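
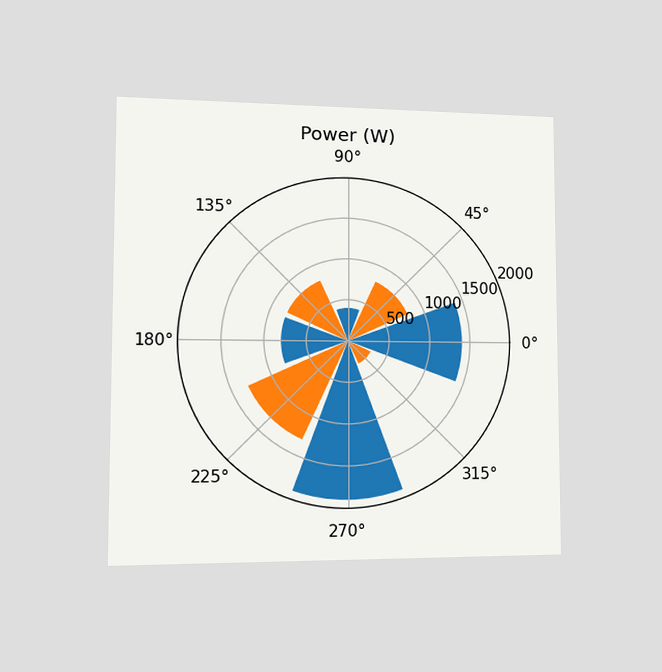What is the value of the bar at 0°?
1400W

The chart is viewed slightly from the left. The bar at 0° reaches 1400W on the radial axis.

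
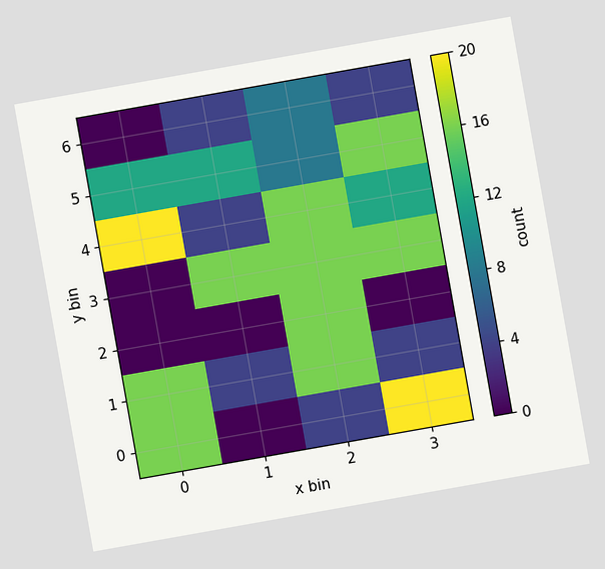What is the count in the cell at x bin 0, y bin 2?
0

The chart is tilted about 10° counter-clockwise. Matching the cell (0, 2) against the colorbar gives 0.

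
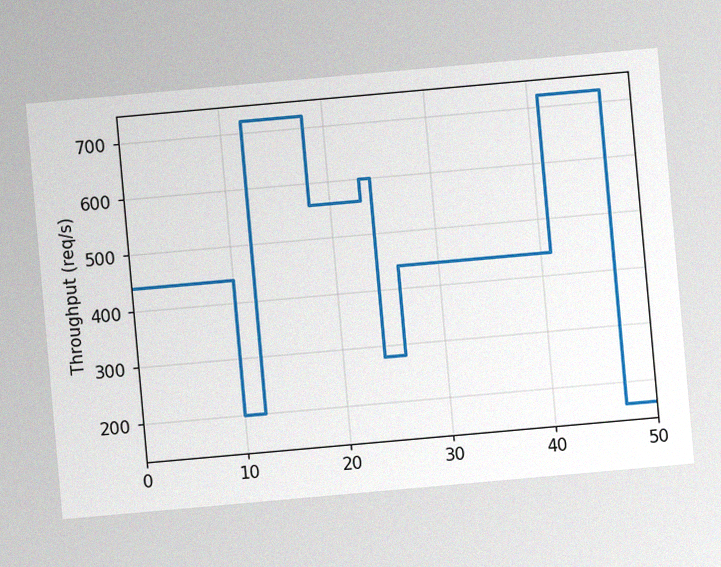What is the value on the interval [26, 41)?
The chart is tilted about 5° counter-clockwise, with some photo noise. On [26, 41) the step sits at 440req/s.

440req/s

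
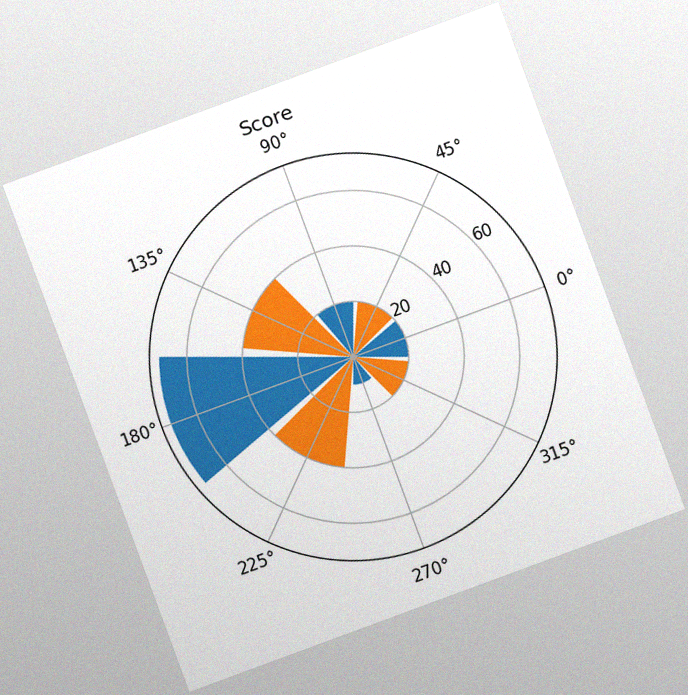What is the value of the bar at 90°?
The chart is tilted about 20° counter-clockwise, with some photo noise. The bar at 90° reaches 20 on the radial axis.

20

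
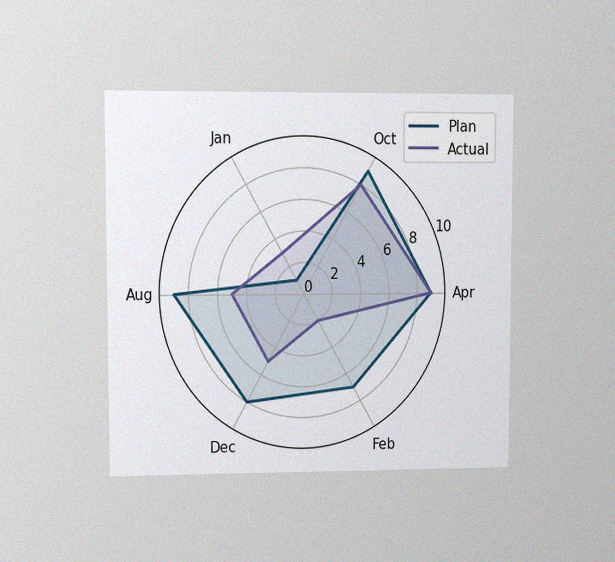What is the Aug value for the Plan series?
The chart is viewed at a slight angle, with some photo noise. On the Aug axis, Plan reaches 9.

9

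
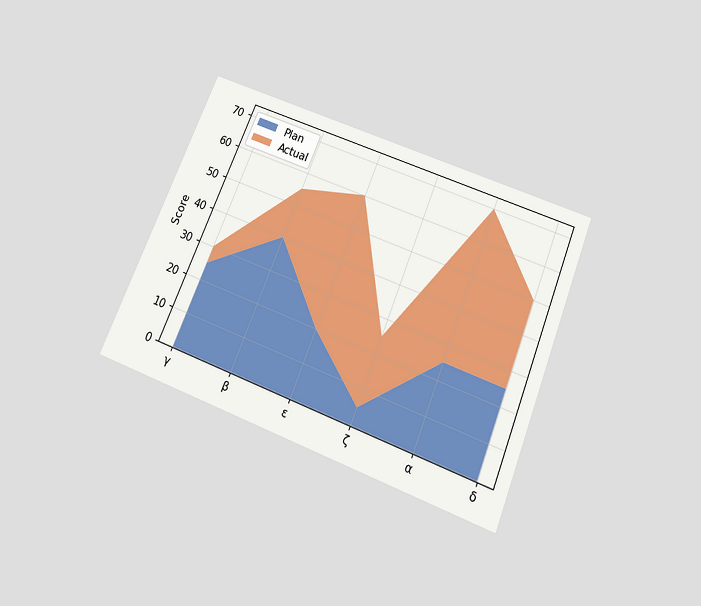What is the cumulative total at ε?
The chart is tilted about 22° clockwise and viewed slightly from below. The stacked total at ε reaches 60.

60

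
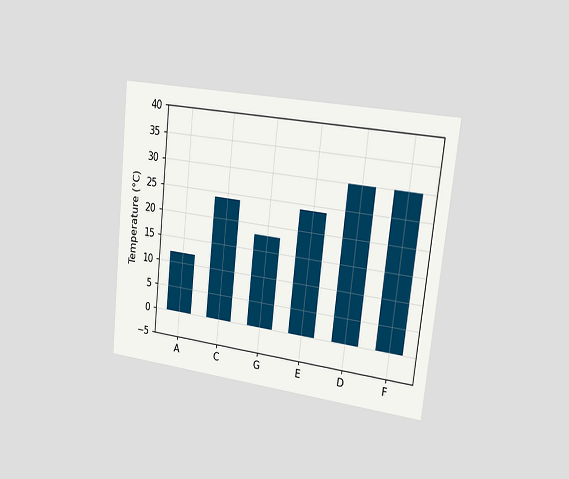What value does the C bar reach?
24°C

The chart is tilted about 6° clockwise and viewed slightly from the right. Reading along the chart's y-axis, the C bar reaches 24°C.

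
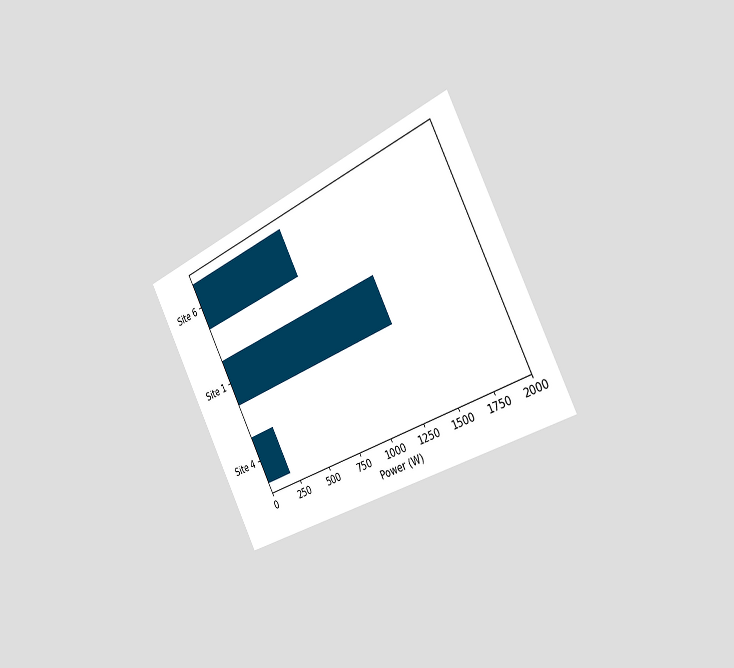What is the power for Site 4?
The chart is tilted about 27° counter-clockwise and viewed slightly from the right. Reading along the chart's x-axis, the Site 4 bar reaches 200W.

200W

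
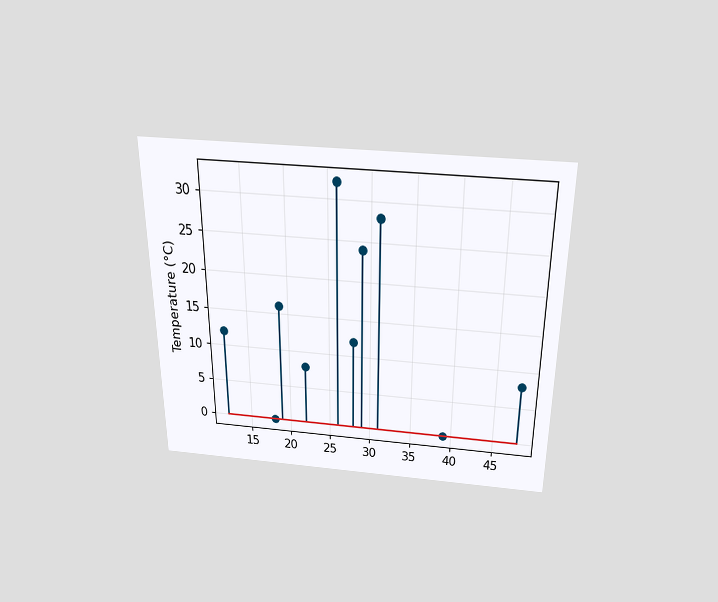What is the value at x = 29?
24°C

The chart is viewed slightly from above. The stem at x=29 reaches 24°C.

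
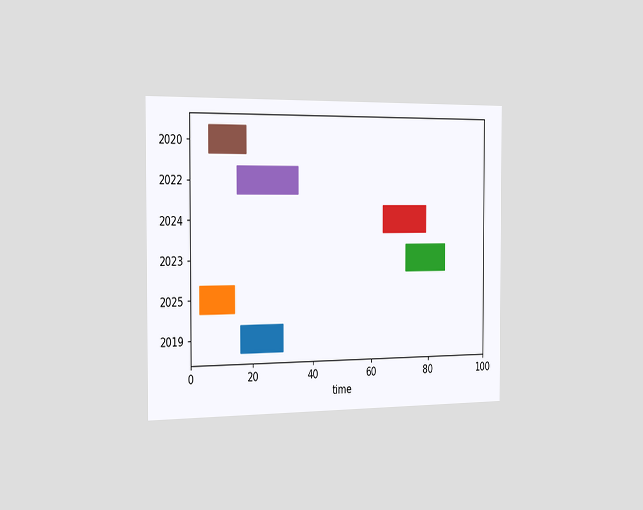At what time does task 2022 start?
15

The chart is viewed slightly from the left. The 2022 bar begins at t=15.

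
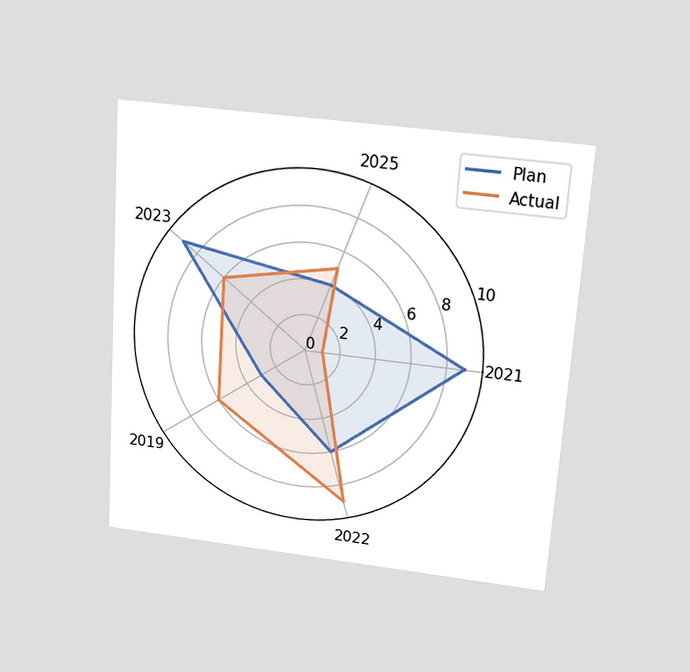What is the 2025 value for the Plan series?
The chart is tilted about 4° clockwise and viewed slightly from above. On the 2025 axis, Plan reaches 4.

4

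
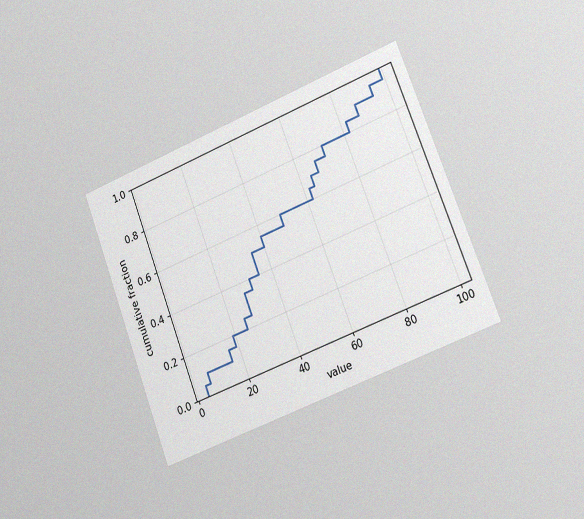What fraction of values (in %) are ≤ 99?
The chart is tilted about 21° counter-clockwise and viewed slightly from the right, with some photo noise. At x=99 the ECDF step is at 100%.

100%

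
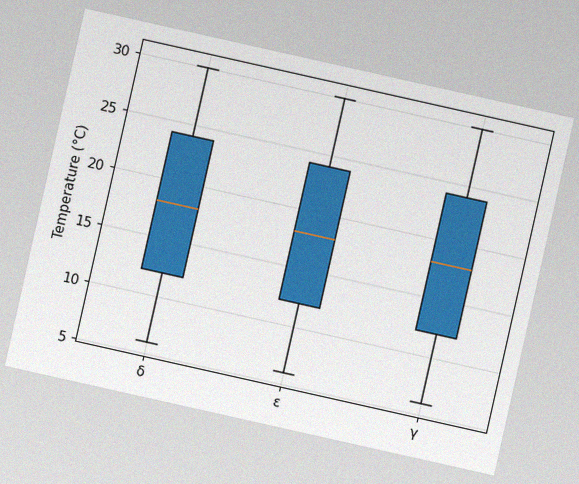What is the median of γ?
The chart is tilted about 13° clockwise, with some photo noise. The median line in the γ box sits at 18°C.

18°C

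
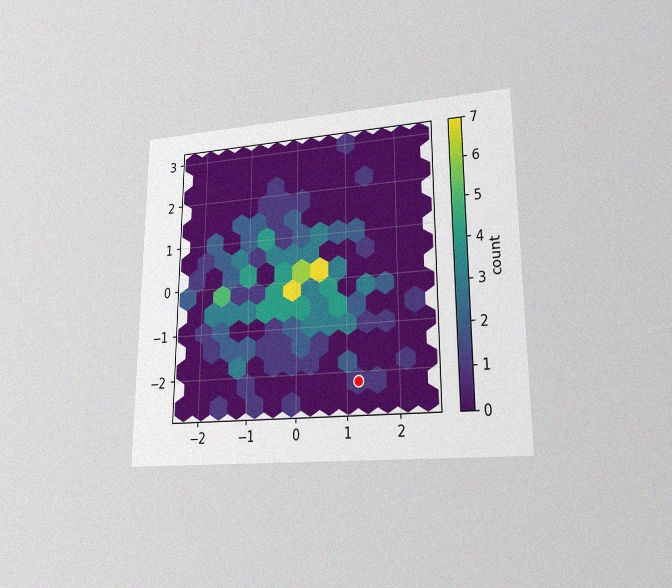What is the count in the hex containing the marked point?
1

The chart is viewed at a slight angle, with some photo noise. The marked hex reads 1 on the colorbar.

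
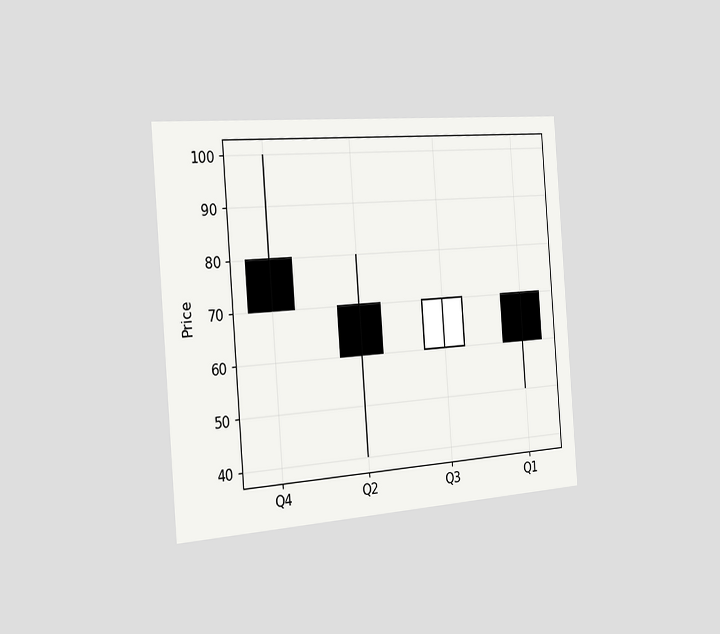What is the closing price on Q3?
The chart is tilted about 4° counter-clockwise and viewed slightly from the left. The Q3 candle closes at 70.

70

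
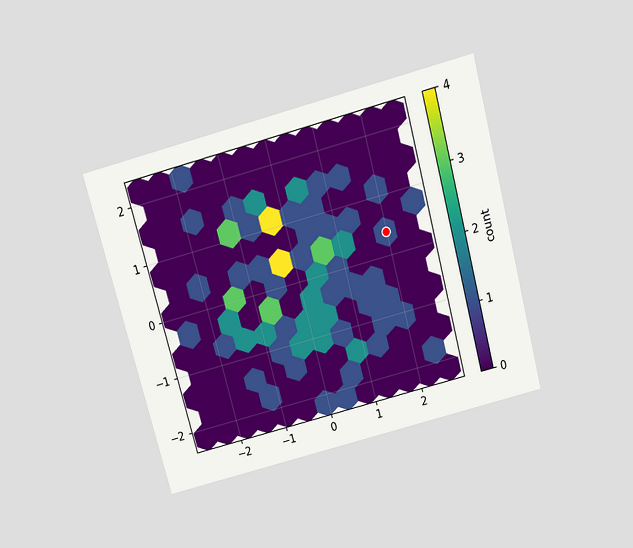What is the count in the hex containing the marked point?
The chart is tilted about 15° counter-clockwise and viewed slightly from above. The marked hex reads 1 on the colorbar.

1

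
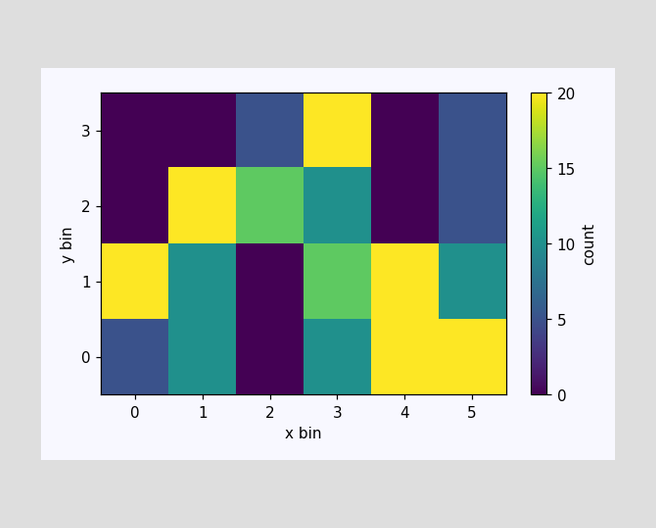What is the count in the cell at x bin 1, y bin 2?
20

Matching the cell (1, 2) against the colorbar gives 20.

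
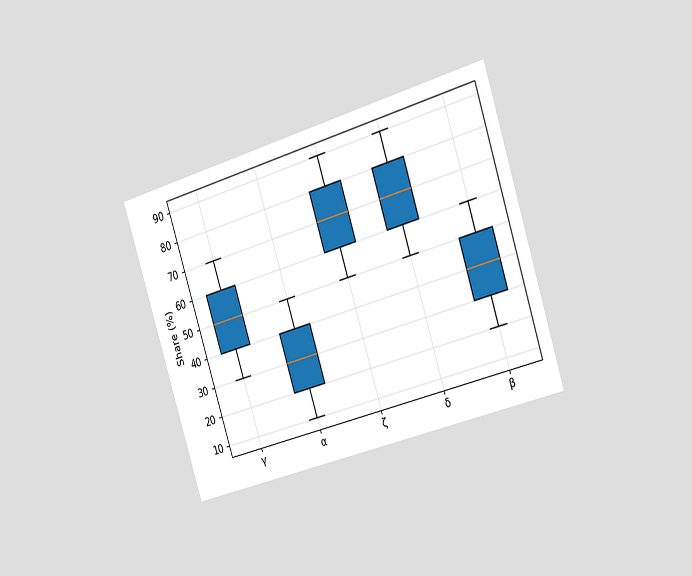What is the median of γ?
50%

The chart is tilted about 18° counter-clockwise and viewed slightly from the right. The median line in the γ box sits at 50%.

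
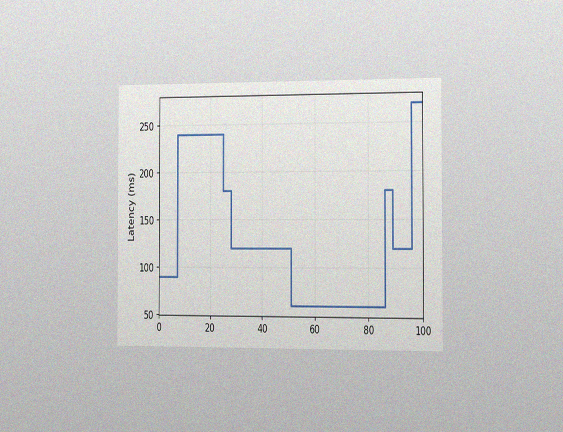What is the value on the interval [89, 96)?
The chart is viewed slightly from the right, with some photo noise. On [89, 96) the step sits at 120ms.

120ms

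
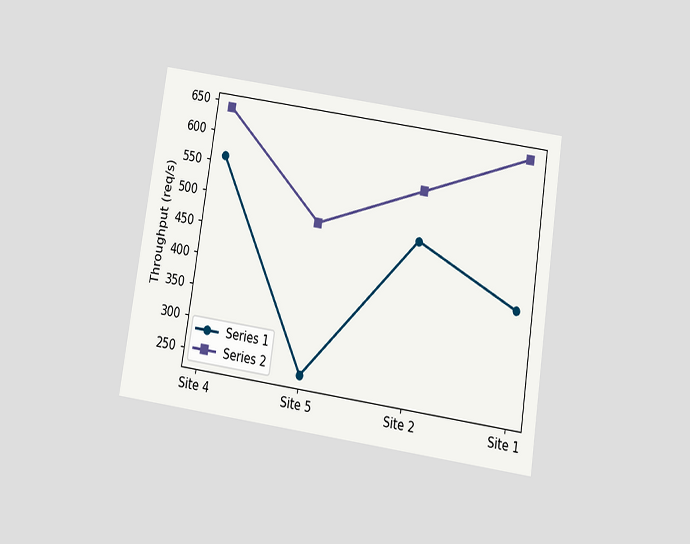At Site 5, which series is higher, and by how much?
Series 2, by 240req/s

The chart is tilted about 9° clockwise and viewed slightly from below. At Site 5, Series 2 sits above the other line by 240req/s.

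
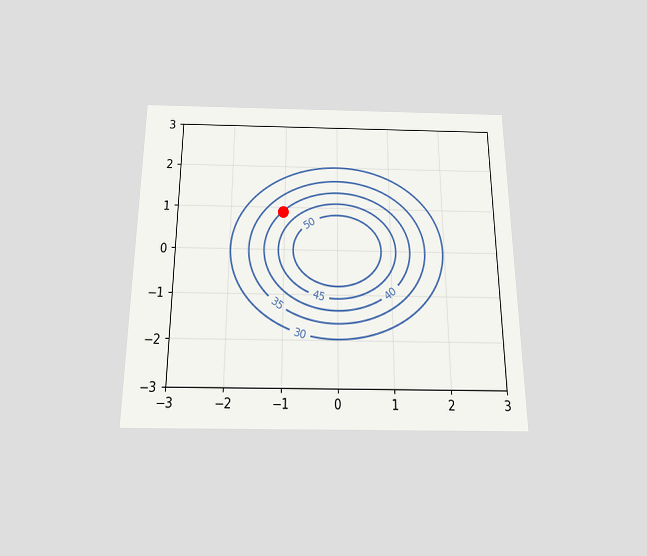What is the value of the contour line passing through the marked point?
The chart is viewed slightly from below. The marked point sits on the contour labelled 40.

40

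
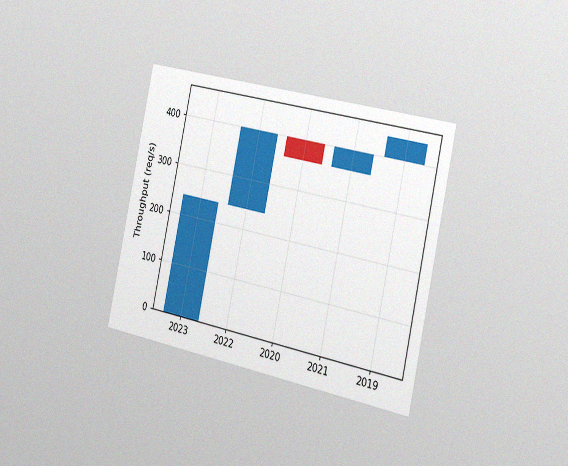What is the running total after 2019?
The chart is tilted about 12° clockwise and viewed slightly from the right, with some photo noise. After 2019 the running total reaches 440req/s.

440req/s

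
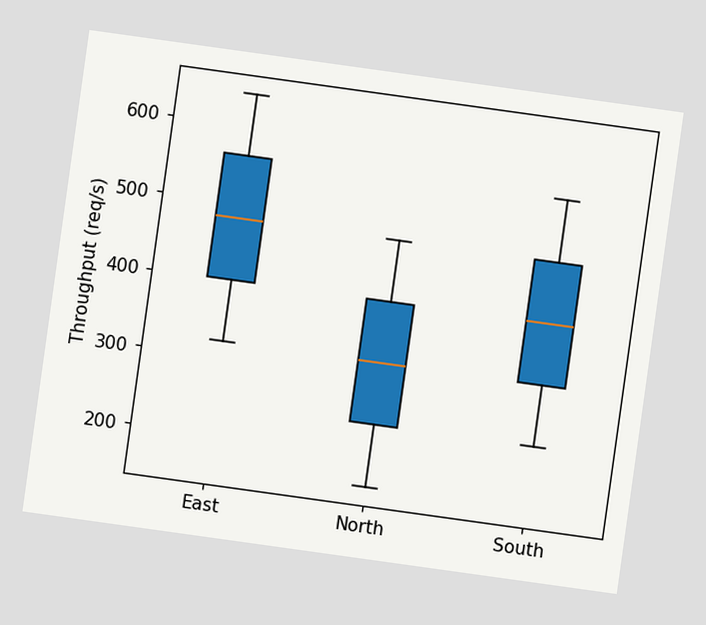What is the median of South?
400req/s

The chart is tilted about 8° clockwise. The median line in the South box sits at 400req/s.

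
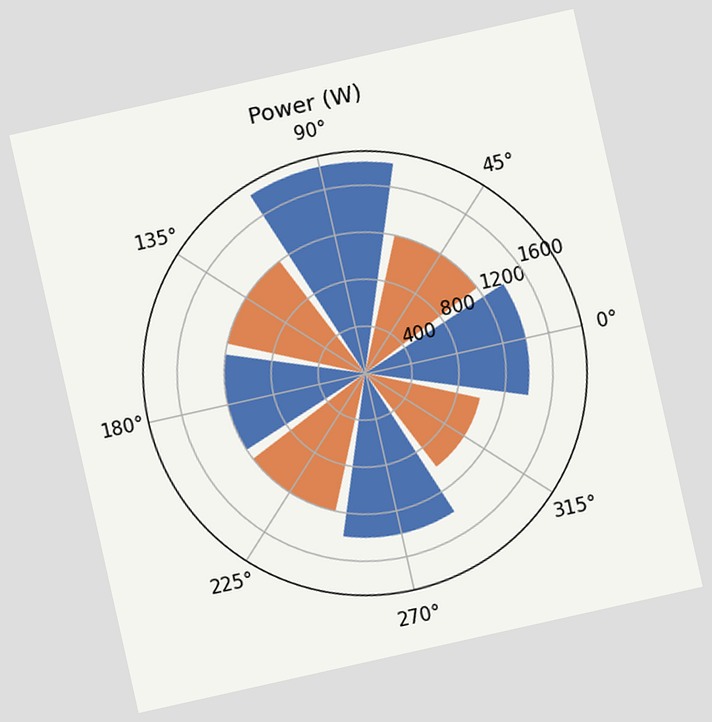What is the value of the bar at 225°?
The chart is tilted about 13° counter-clockwise. The bar at 225° reaches 1200W on the radial axis.

1200W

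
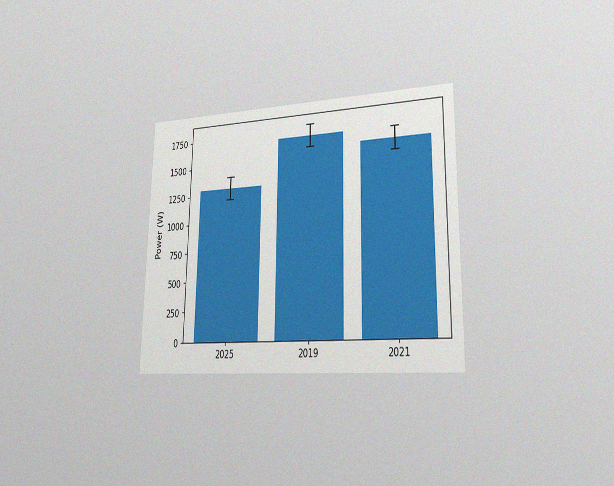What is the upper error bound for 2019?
1800W

The chart is viewed slightly from the right, with some photo noise. The 2019 bar's upper whisker reaches 1800W.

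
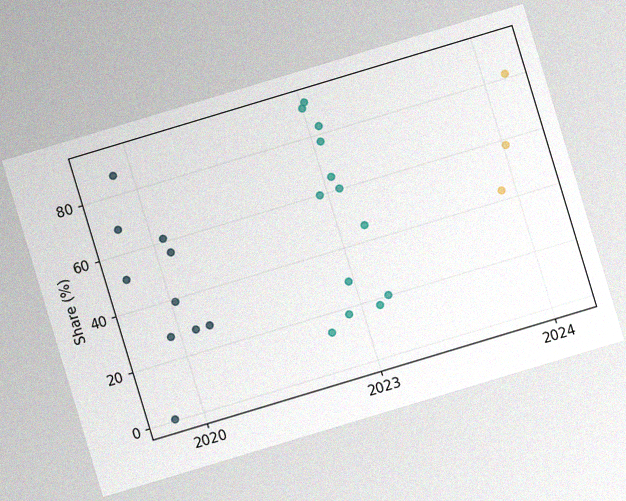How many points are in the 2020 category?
The chart is tilted about 17° counter-clockwise, with some photo noise. Counting the markers in the 2020 column gives 10.

10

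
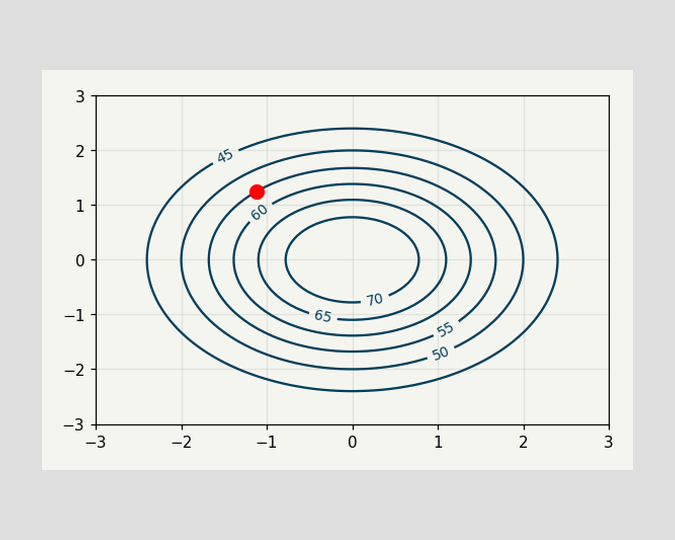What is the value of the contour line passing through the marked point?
The marked point sits on the contour labelled 55.

55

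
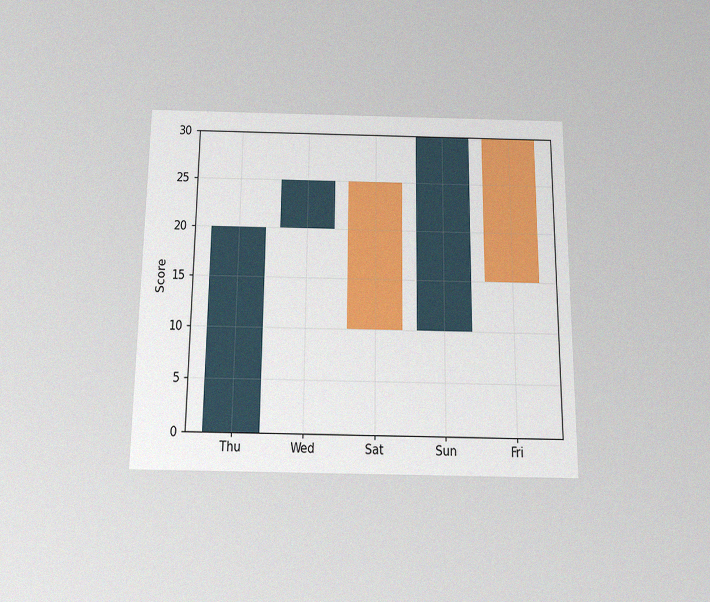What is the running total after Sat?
The chart is viewed slightly from below, with some photo noise. After Sat the running total reaches 10.

10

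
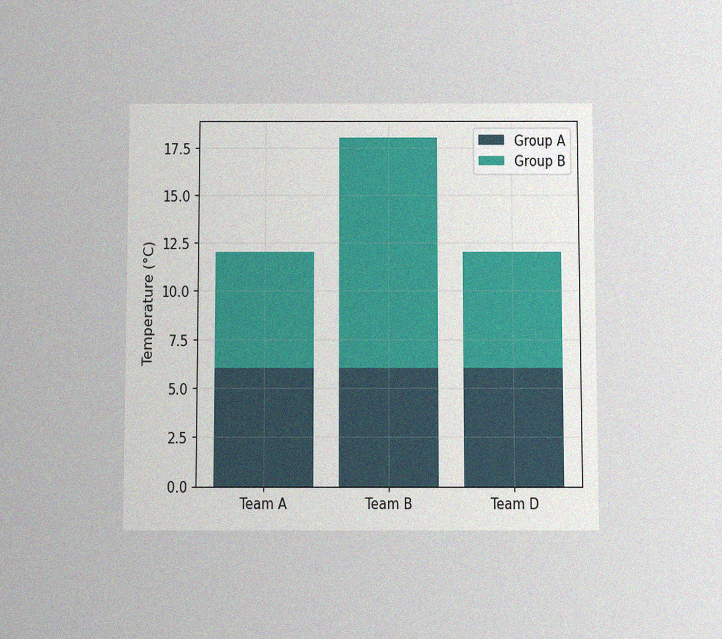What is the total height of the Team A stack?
12°C

The chart is viewed slightly from below, with some photo noise. The Team A stack's top reaches 12°C on the y-axis.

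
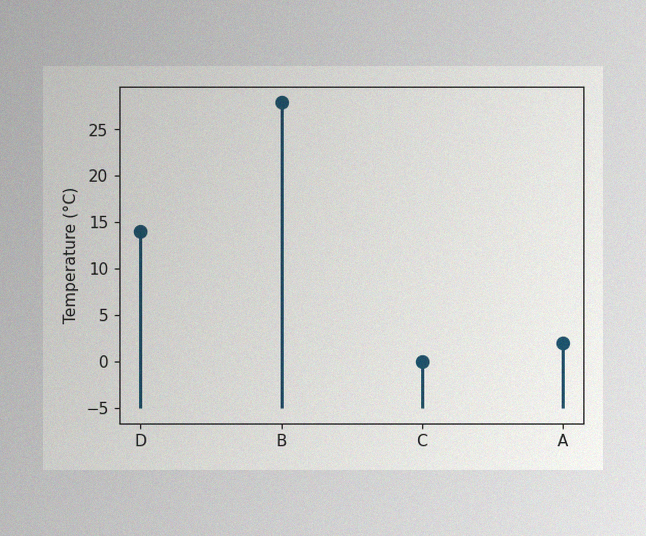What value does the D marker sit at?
14°C

The image has some photo noise and uneven lighting. The D marker sits at 14°C.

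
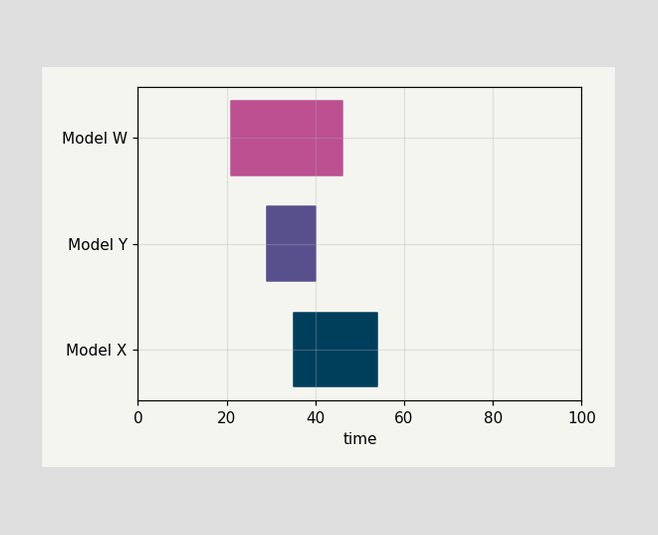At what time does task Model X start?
35

The Model X bar begins at t=35.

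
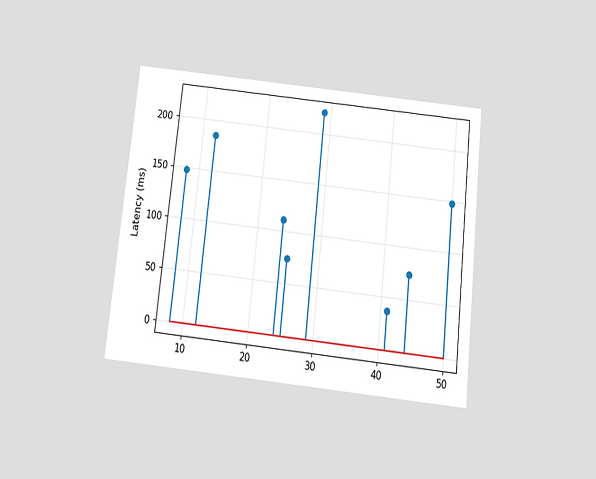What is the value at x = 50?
The chart is tilted about 6° clockwise and viewed slightly from below. The stem at x=50 reaches 148ms.

148ms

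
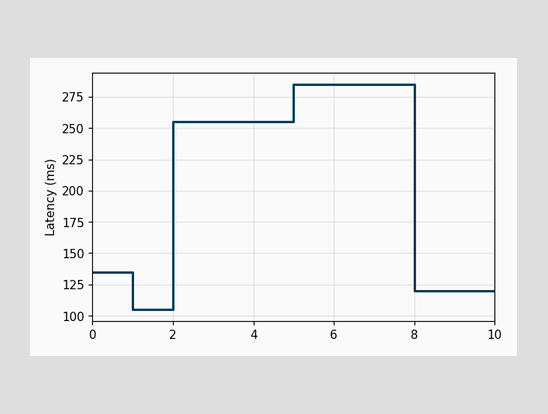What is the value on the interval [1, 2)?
On [1, 2) the step sits at 105ms.

105ms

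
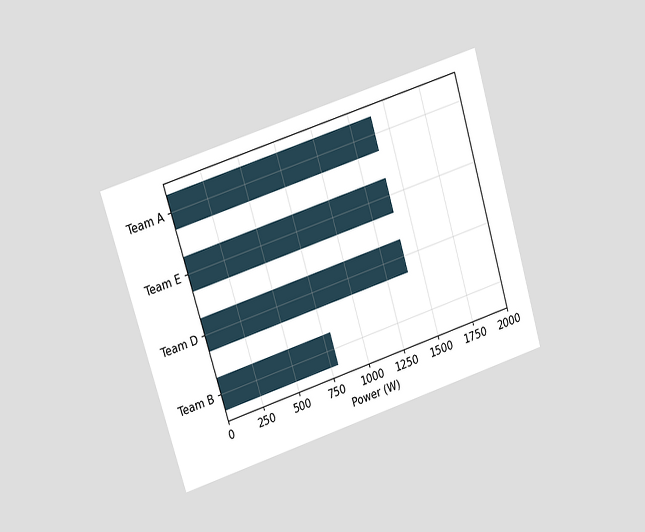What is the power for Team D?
The chart is tilted about 17° counter-clockwise and viewed at a slight angle. Reading along the chart's x-axis, the Team D bar reaches 1400W.

1400W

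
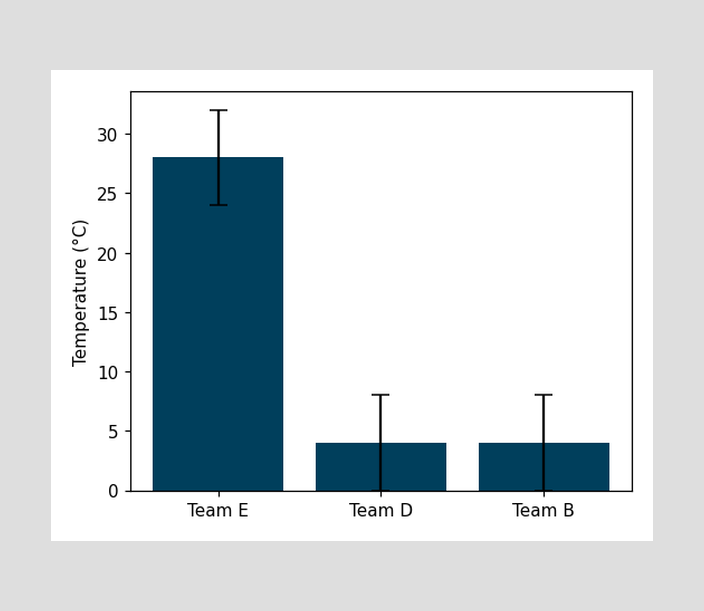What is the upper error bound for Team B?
The Team B bar's upper whisker reaches 8°C.

8°C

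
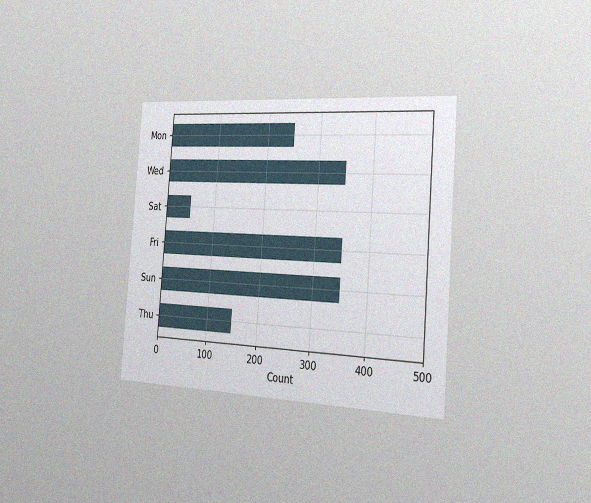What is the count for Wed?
The chart is tilted about 4° clockwise and viewed slightly from the right, with some photo noise. Reading along the chart's x-axis, the Wed bar reaches 350.

350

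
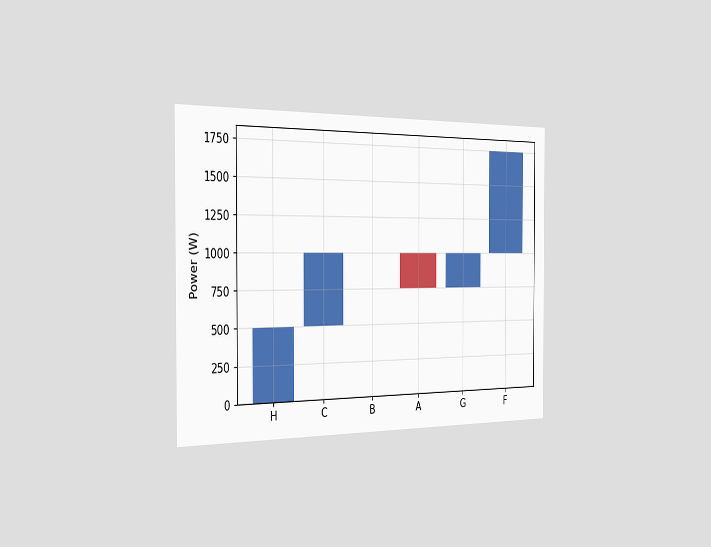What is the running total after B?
1000W

The chart is viewed slightly from the left. After B the running total reaches 1000W.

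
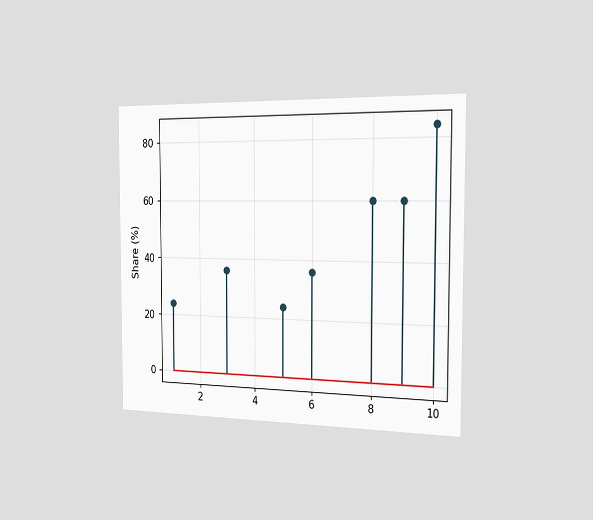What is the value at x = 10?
The chart is viewed slightly from the right. The stem at x=10 reaches 84%.

84%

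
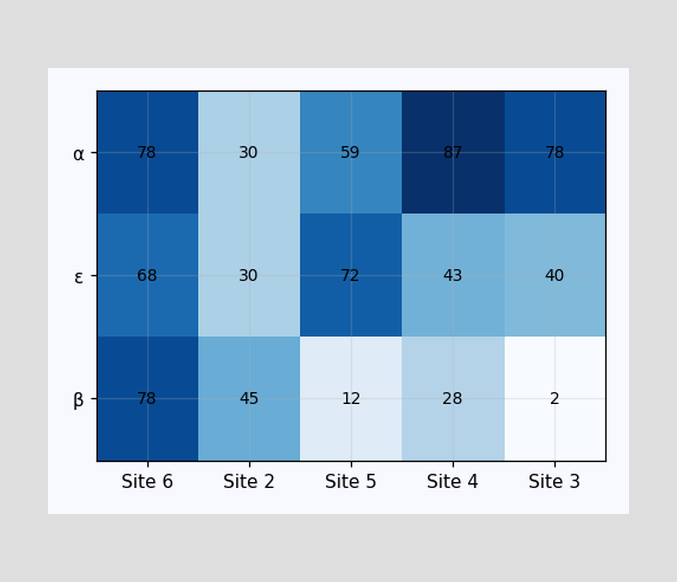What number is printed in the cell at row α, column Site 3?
The (α, Site 3) cell reads 78.

78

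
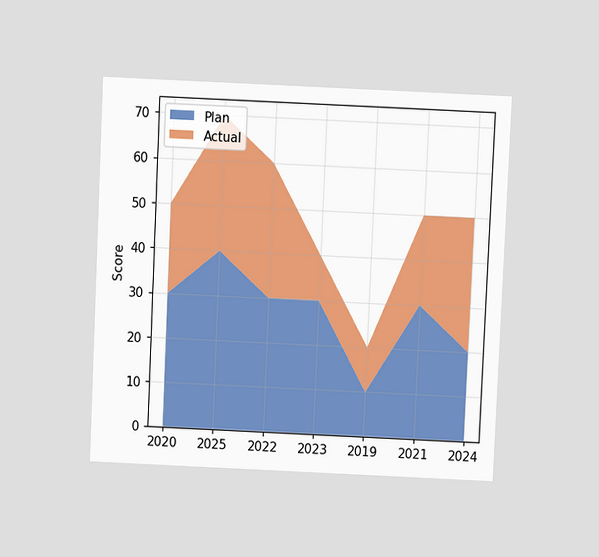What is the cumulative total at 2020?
50

The chart is tilted about 3° clockwise and viewed at a slight angle. The stacked total at 2020 reaches 50.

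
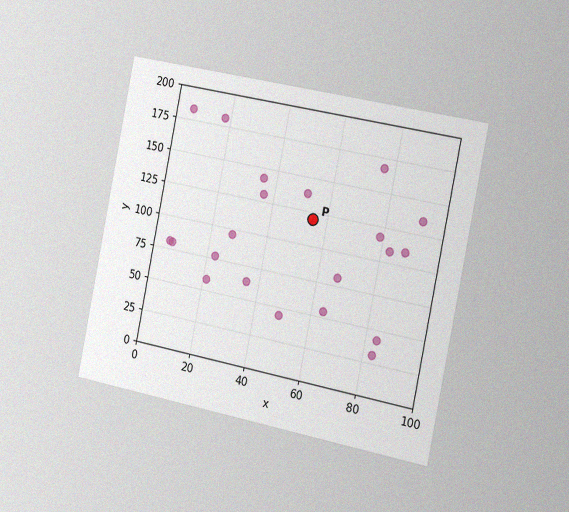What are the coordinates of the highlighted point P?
The chart is tilted about 11° clockwise and viewed slightly from the right, with some photo noise. Following the gridlines from P to each axis, P sits at (55, 120).

(55, 120)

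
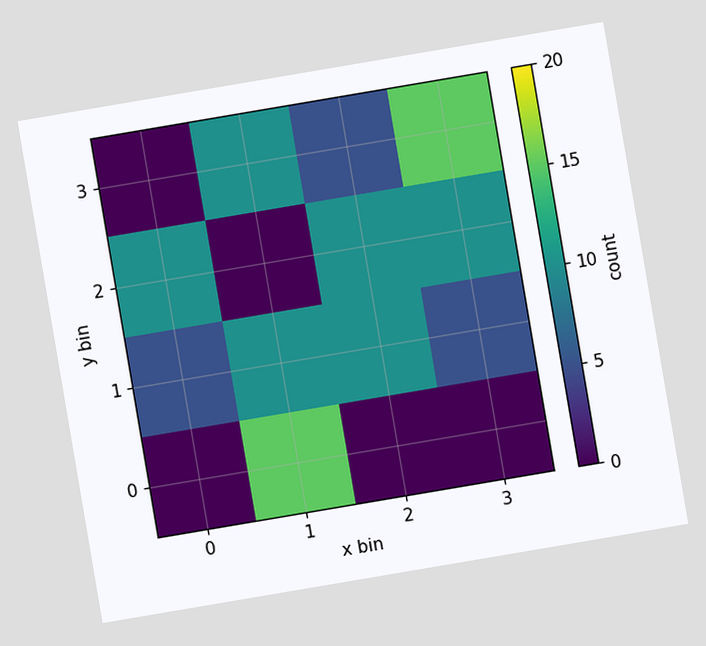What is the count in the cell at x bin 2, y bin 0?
0

The chart is tilted about 10° counter-clockwise. Matching the cell (2, 0) against the colorbar gives 0.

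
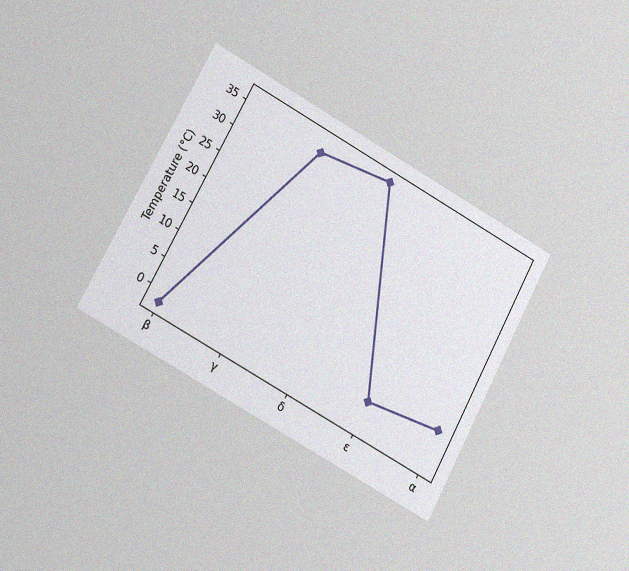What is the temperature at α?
4°C

The chart is tilted about 28° clockwise and viewed slightly from the left, with some photo noise. At α, the line is at 4°C.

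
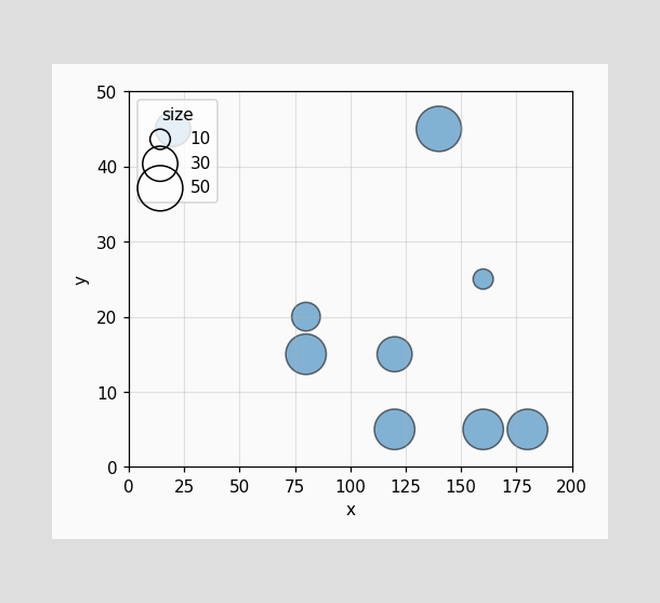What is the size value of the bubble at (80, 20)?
20

Matching the bubble at (80, 20) against the size legend gives 20.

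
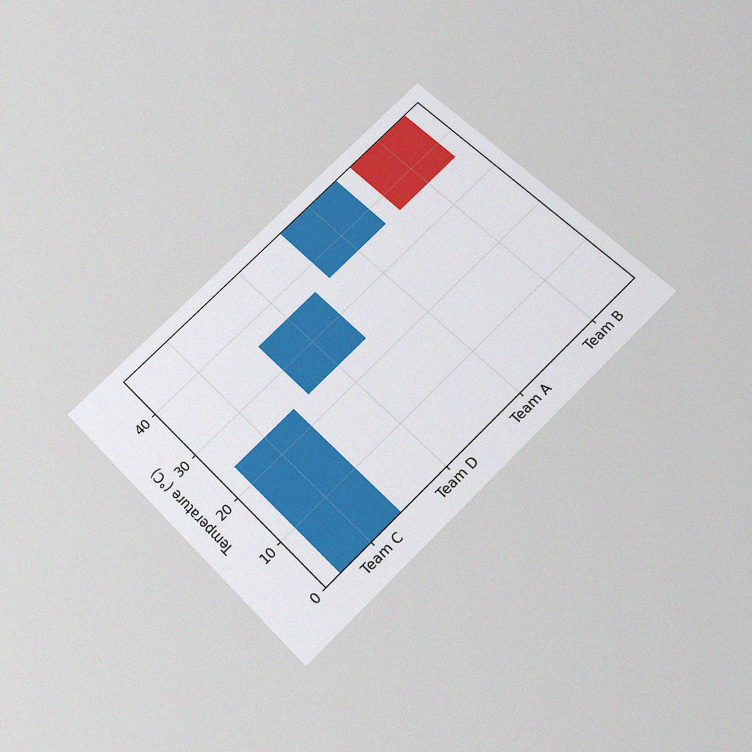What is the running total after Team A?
48°C

The chart is tilted about 44° counter-clockwise and viewed slightly from below, with some photo noise. After Team A the running total reaches 48°C.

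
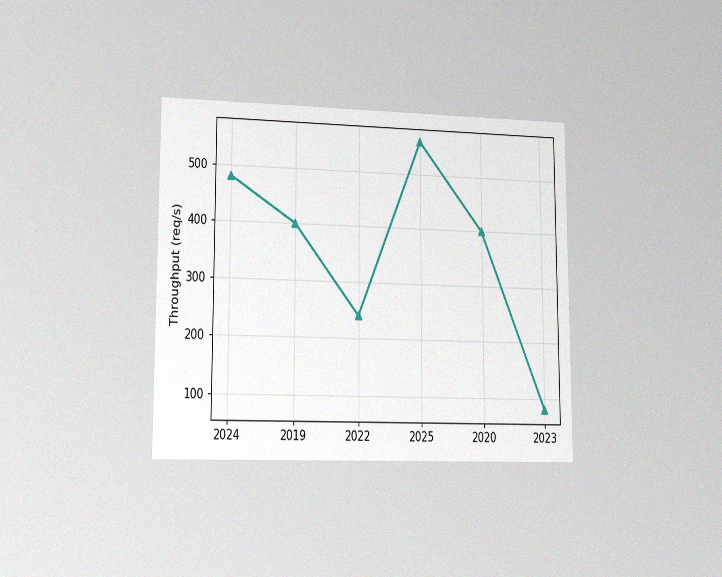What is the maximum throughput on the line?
The chart is viewed slightly from the left, with some photo noise. The highest point is at 2025, and reading across to the y-axis gives 560req/s.

560req/s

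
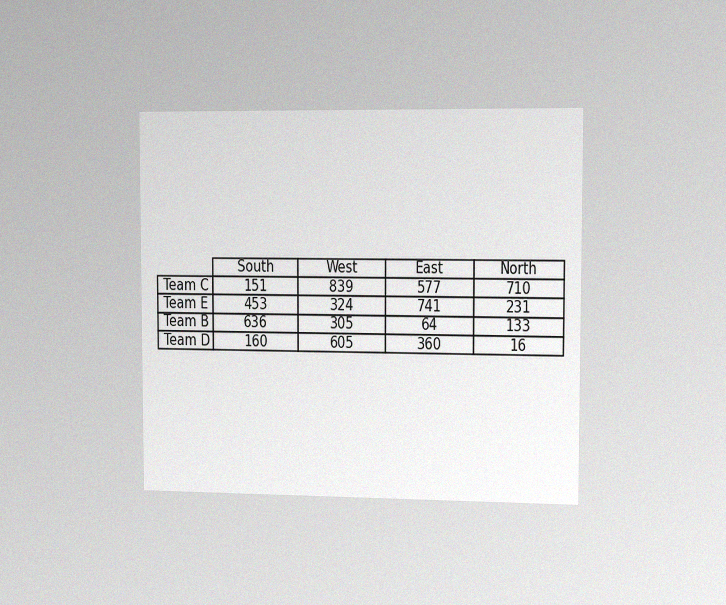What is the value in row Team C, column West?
839

The chart is viewed slightly from the right, with some photo noise. The (Team C, West) cell reads 839.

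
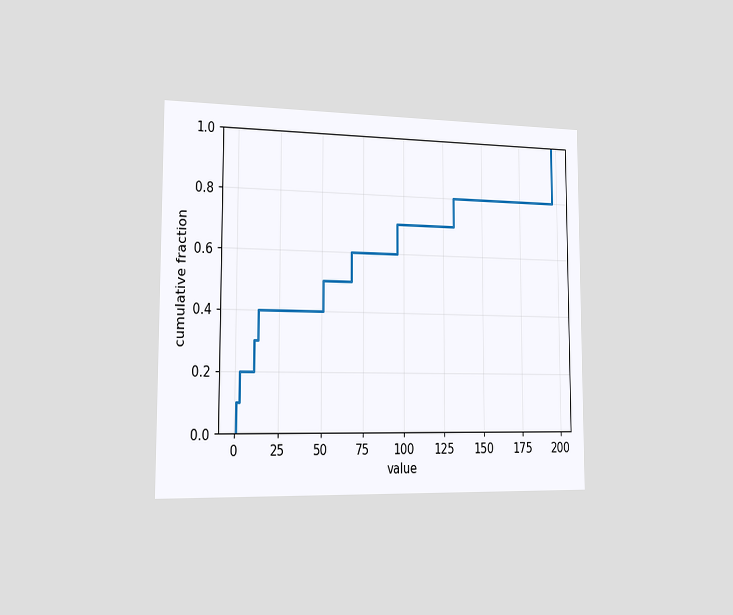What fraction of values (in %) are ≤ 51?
50%

The chart is viewed slightly from the left. At x=51 the ECDF step is at 50%.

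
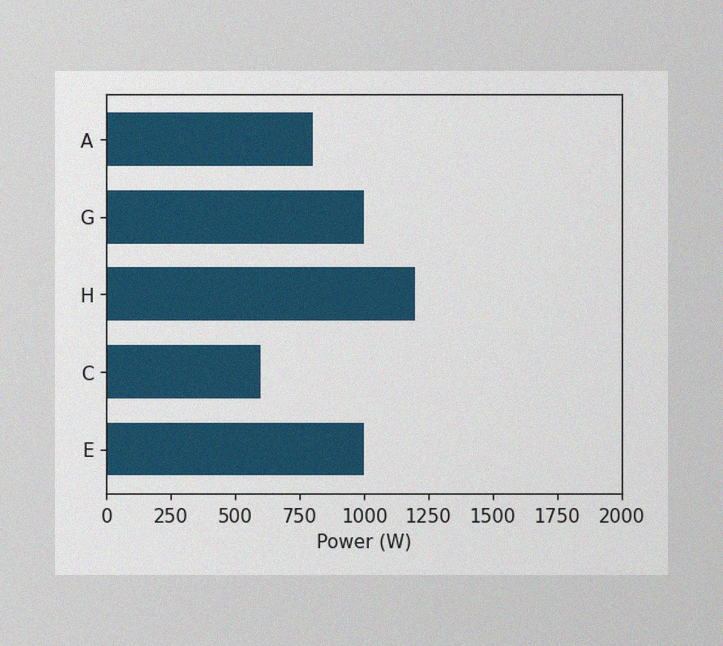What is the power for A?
800W

The image has some photo noise and uneven lighting. Reading along the chart's x-axis, the A bar reaches 800W.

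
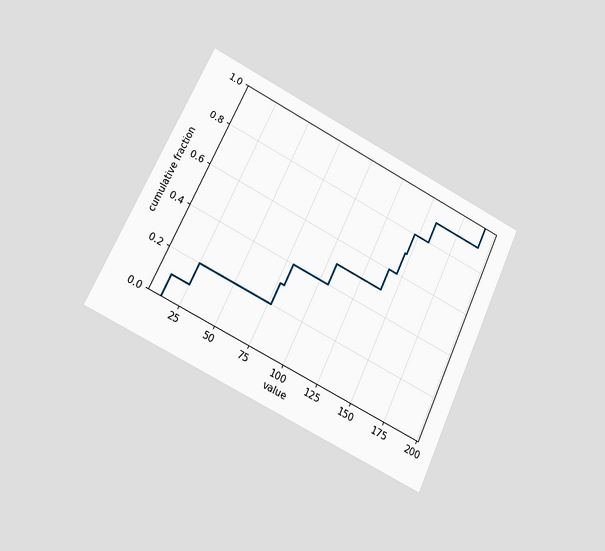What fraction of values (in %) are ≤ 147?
The chart is tilted about 25° clockwise and viewed at a slight angle. At x=147 the ECDF step is at 80%.

80%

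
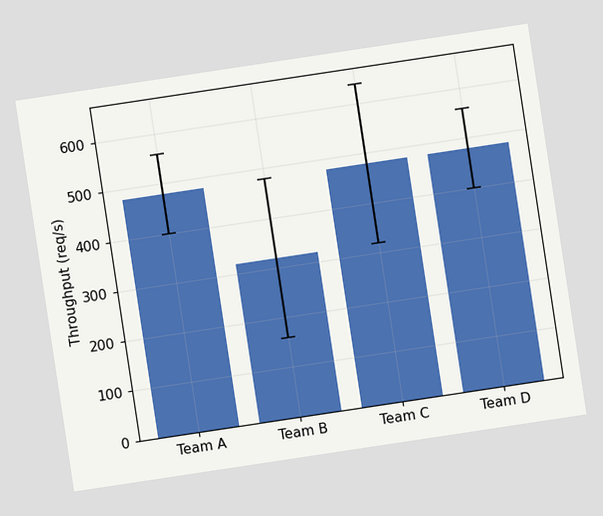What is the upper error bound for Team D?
560req/s

The chart is tilted about 9° counter-clockwise. The Team D bar's upper whisker reaches 560req/s.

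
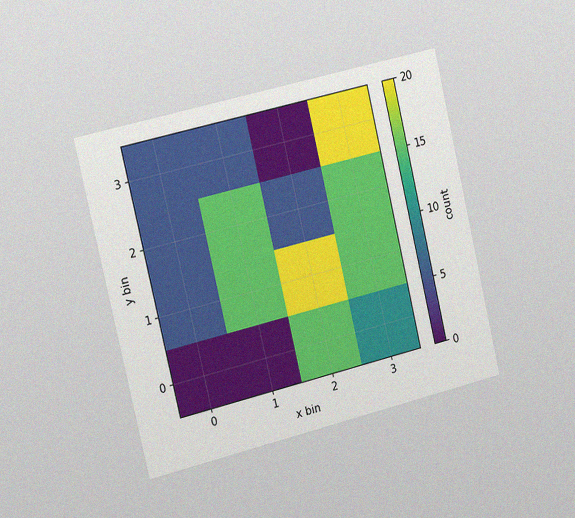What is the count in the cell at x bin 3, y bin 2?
15

The chart is tilted about 13° counter-clockwise and viewed slightly from the left, with some photo noise. Matching the cell (3, 2) against the colorbar gives 15.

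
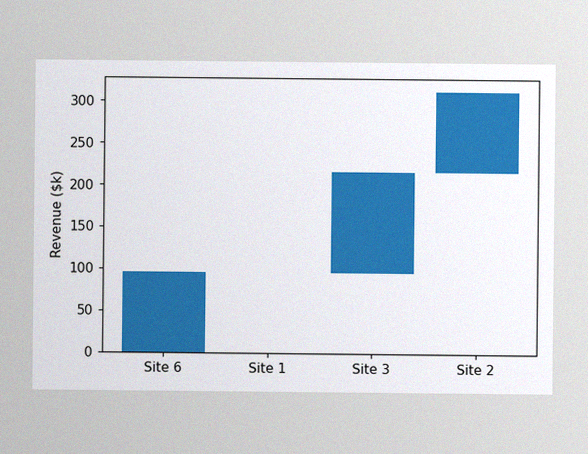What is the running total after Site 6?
The image has some photo noise and uneven lighting. After Site 6 the running total reaches $96k.

$96k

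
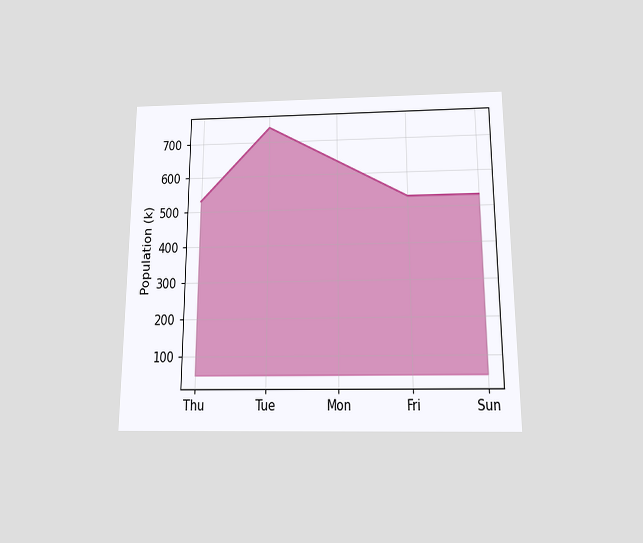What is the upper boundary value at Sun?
530k

The chart is viewed slightly from below. At Sun the upper boundary is at 530k.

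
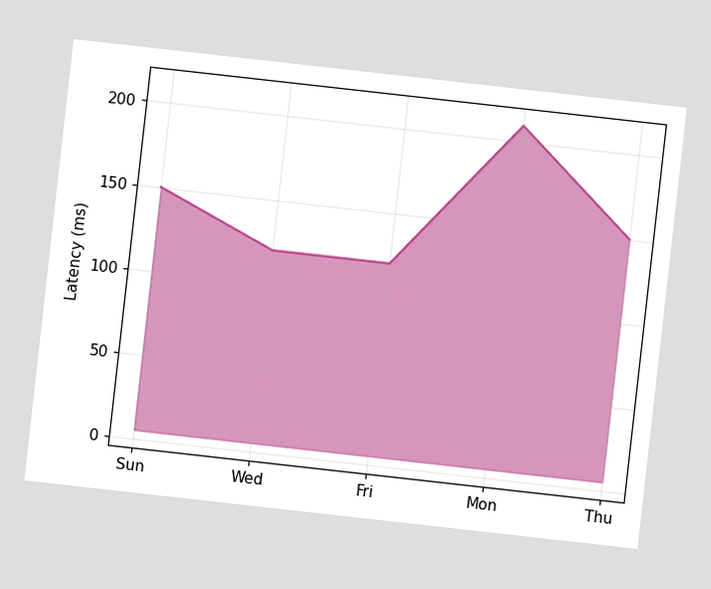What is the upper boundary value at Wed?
120ms

The chart is tilted about 6° clockwise. At Wed the upper boundary is at 120ms.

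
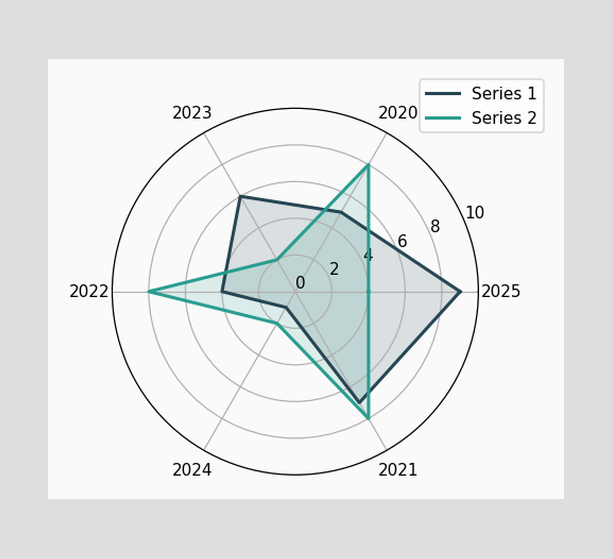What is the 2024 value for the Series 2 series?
2

On the 2024 axis, Series 2 reaches 2.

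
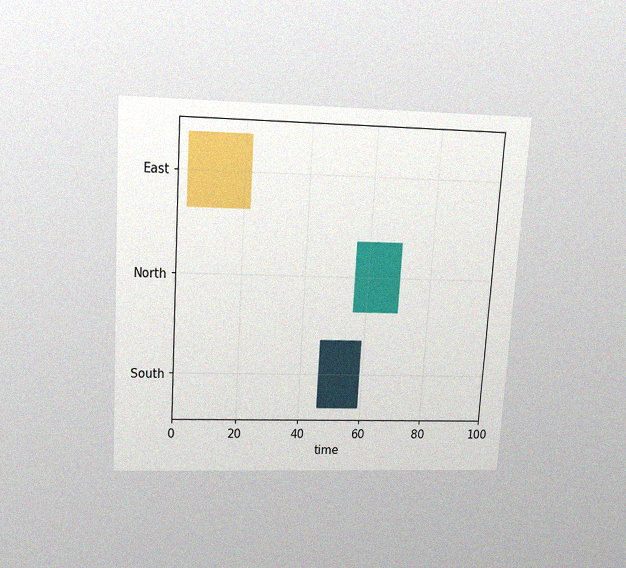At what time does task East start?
The chart is tilted about 4° clockwise and viewed slightly from above, with some photo noise. The East bar begins at t=3.

3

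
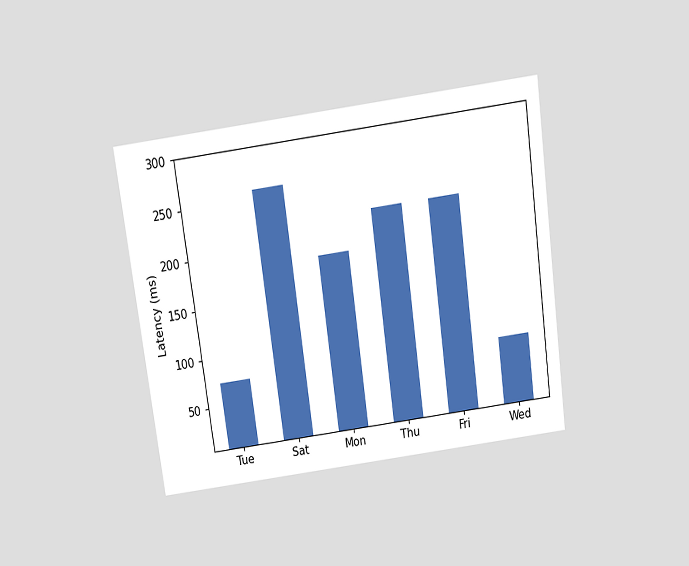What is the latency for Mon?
The chart is tilted about 8° counter-clockwise and viewed slightly from above. Reading along the chart's y-axis, the Mon bar reaches 185ms.

185ms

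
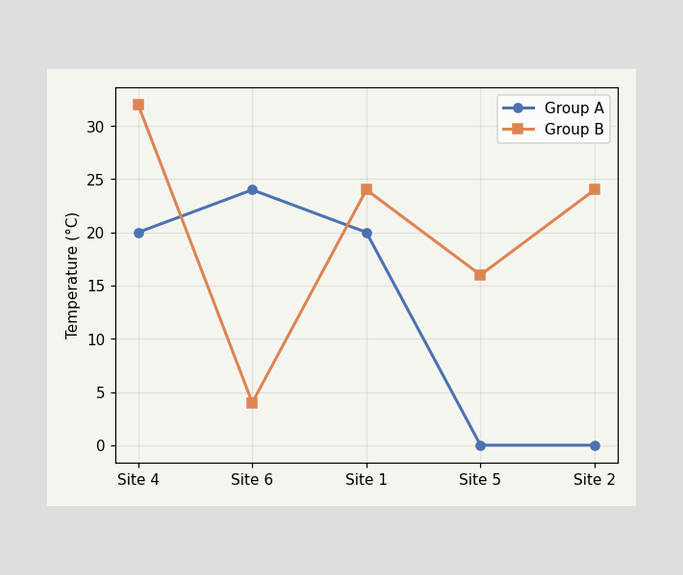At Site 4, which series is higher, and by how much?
Group B, by 12°C

At Site 4, Group B sits above the other line by 12°C.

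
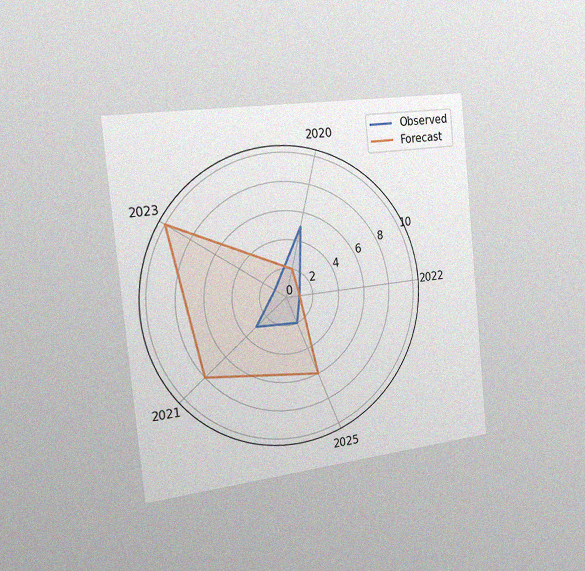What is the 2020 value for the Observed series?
5

The chart is tilted about 6° counter-clockwise and viewed slightly from the left, with some photo noise. On the 2020 axis, Observed reaches 5.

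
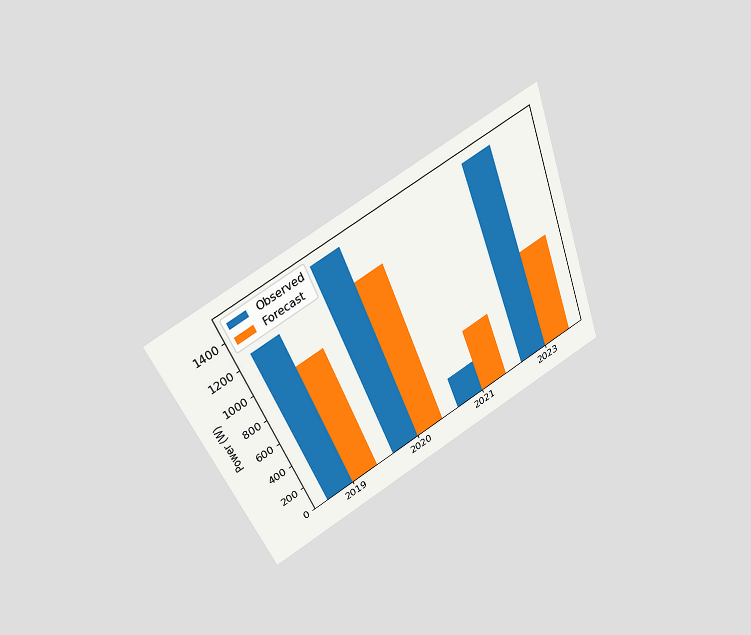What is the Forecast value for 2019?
The chart is tilted about 22° counter-clockwise and viewed slightly from above. The Forecast bar at 2019 reaches 1000W on the y-axis.

1000W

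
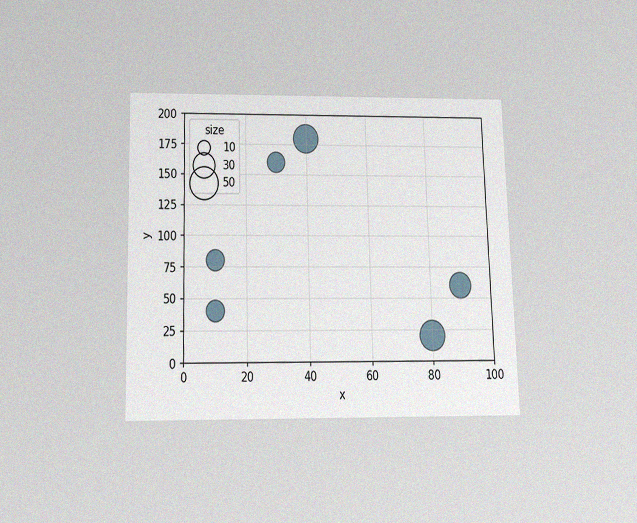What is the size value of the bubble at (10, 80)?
20

The chart is viewed slightly from below, with some photo noise. Matching the bubble at (10, 80) against the size legend gives 20.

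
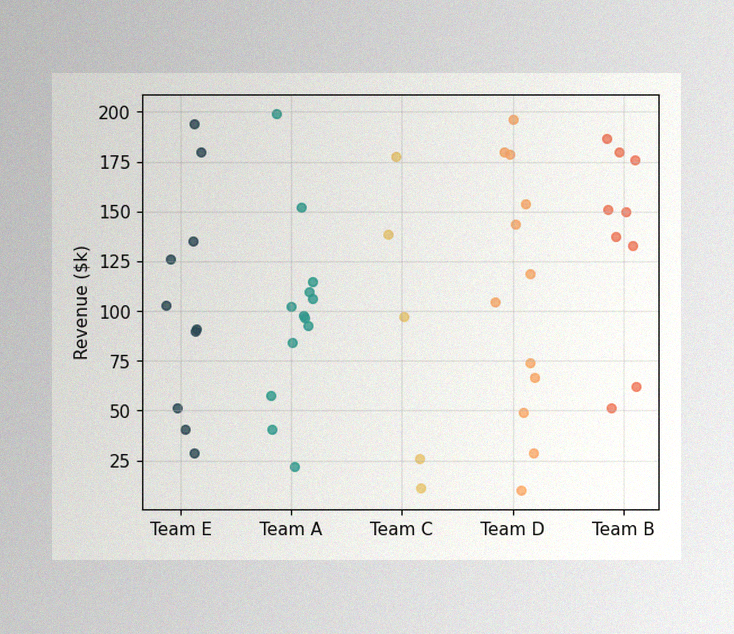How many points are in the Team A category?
The image has some photo noise and uneven lighting. Counting the markers in the Team A column gives 13.

13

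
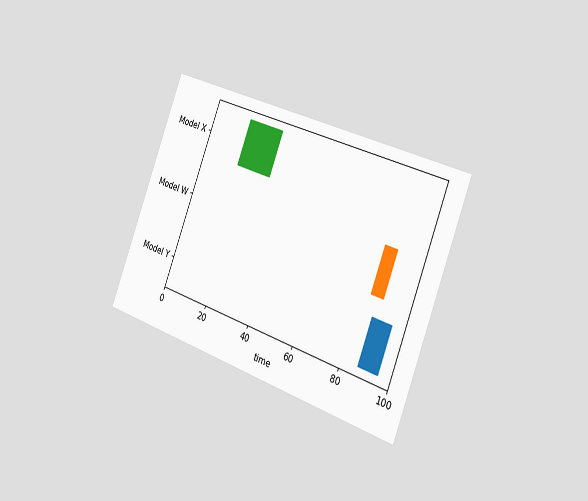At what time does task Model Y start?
The chart is tilted about 21° clockwise and viewed slightly from the right. The Model Y bar begins at t=87.

87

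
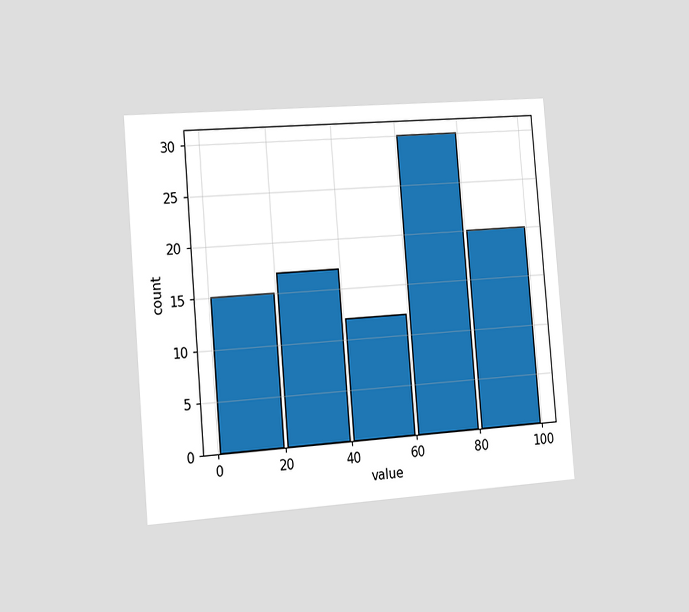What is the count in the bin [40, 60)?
The chart is tilted about 5° counter-clockwise and viewed slightly from the left. The [40, 60) bin has height 12.

12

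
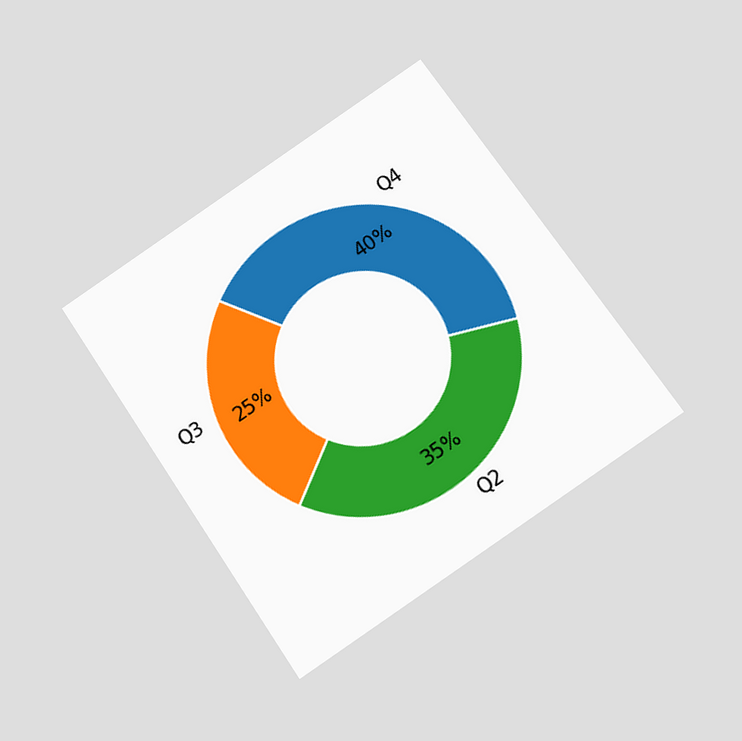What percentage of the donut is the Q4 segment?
40%

The chart is tilted about 34° counter-clockwise and viewed slightly from below. The Q4 segment takes up 40% of the ring.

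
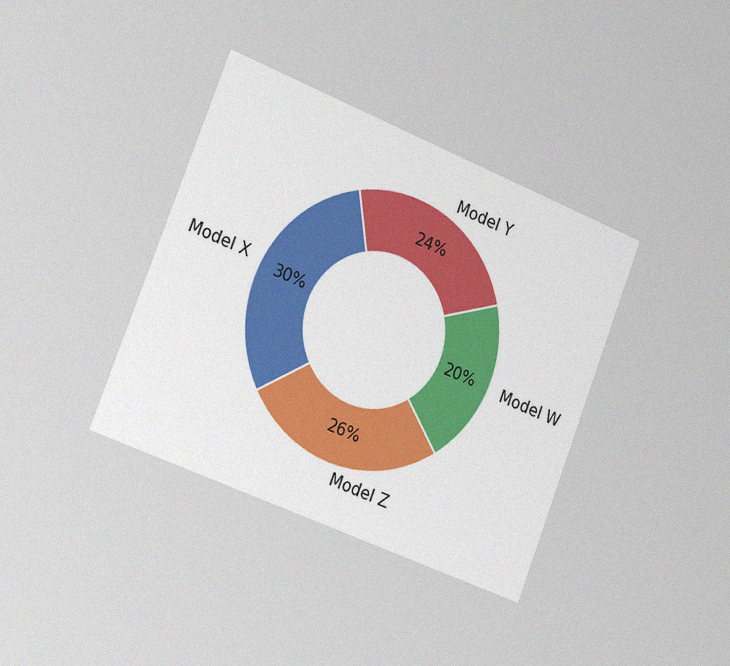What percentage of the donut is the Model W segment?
20%

The chart is tilted about 21° clockwise and viewed slightly from the left, with some photo noise. The Model W segment takes up 20% of the ring.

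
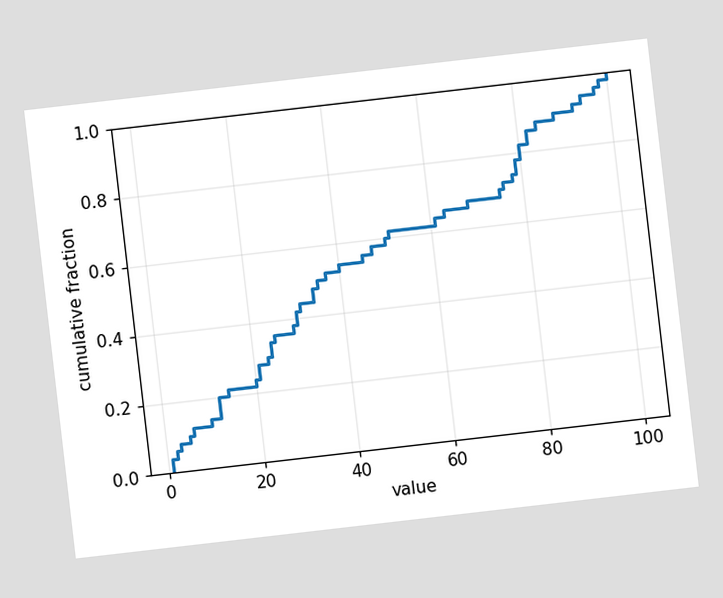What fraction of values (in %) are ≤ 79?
78%

The chart is tilted about 7° counter-clockwise. At x=79 the ECDF step is at 78%.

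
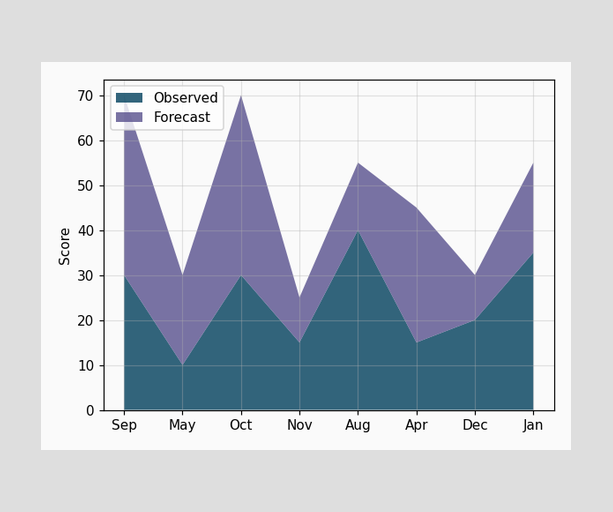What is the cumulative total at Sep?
70

The stacked total at Sep reaches 70.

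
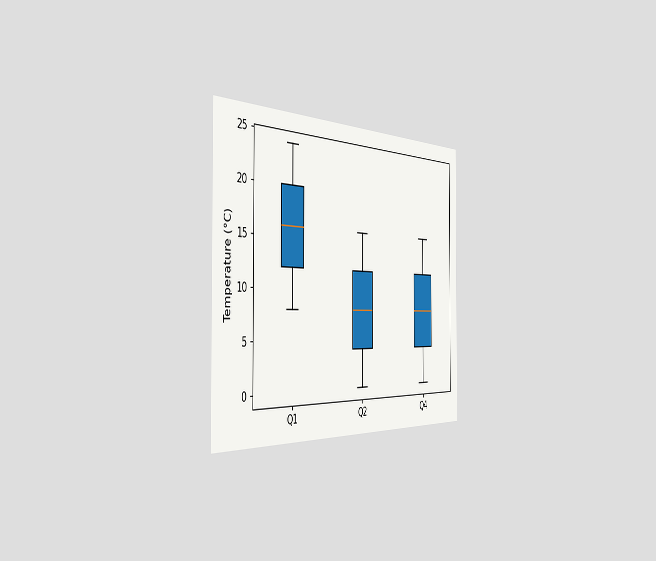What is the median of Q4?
8°C

The chart is viewed slightly from the left. The median line in the Q4 box sits at 8°C.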